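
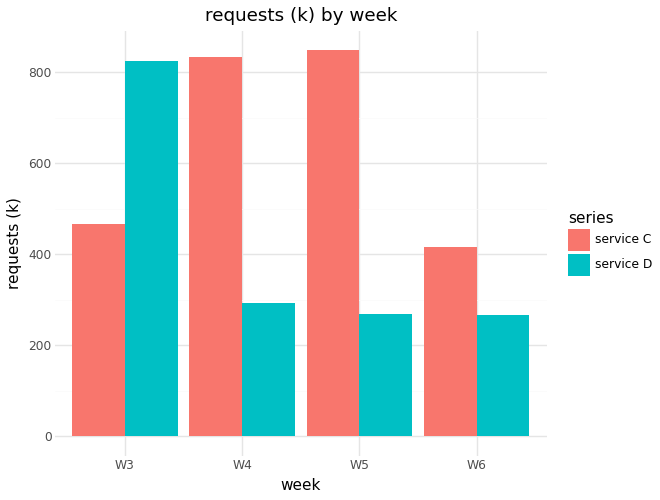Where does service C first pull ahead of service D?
W3: service C ≈ 500 vs service D ≈ 800 (not yet); W4: service C ≈ 800 vs service D ≈ 300 (first crossover).

W4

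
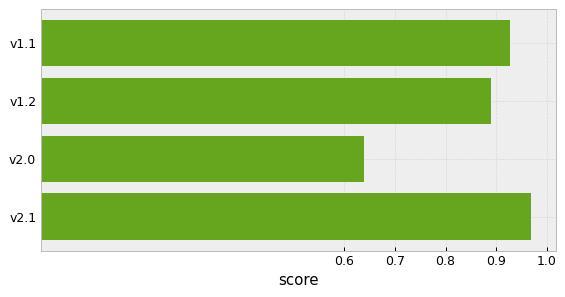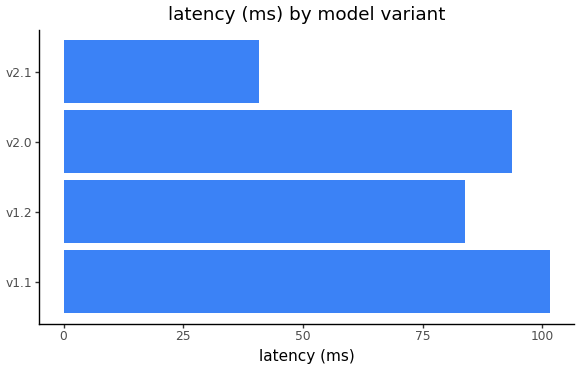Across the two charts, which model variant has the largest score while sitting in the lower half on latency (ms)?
v2.1

Chart 2 median latency (ms) ≈ 90; below-median model variants: v1.2, v2.1. Among those, v2.1 has the highest score (≈ 1).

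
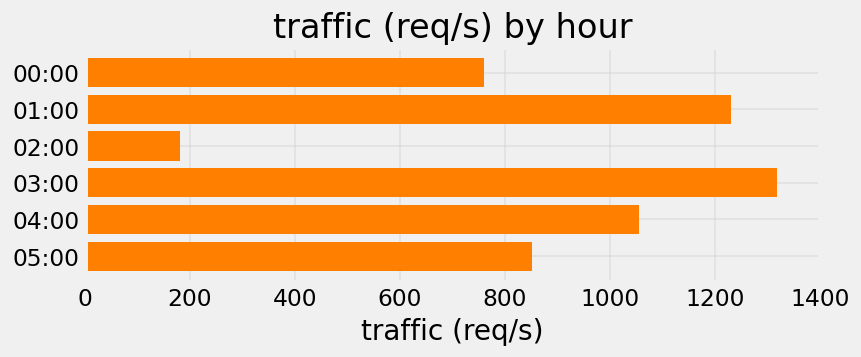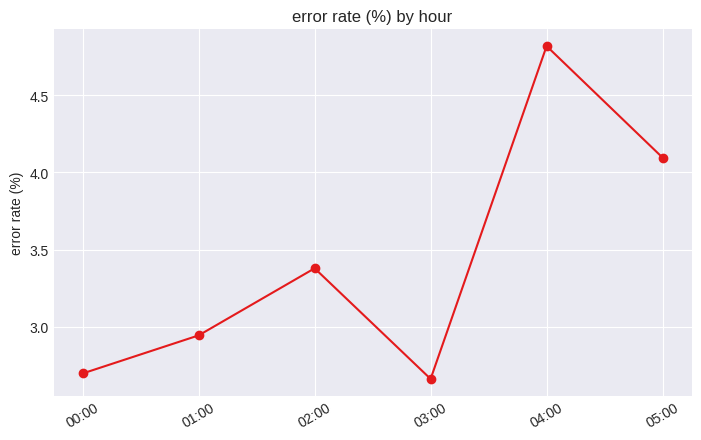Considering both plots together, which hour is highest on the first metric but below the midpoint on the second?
Chart 2 median error rate (%) ≈ 3; below-median hours: 00:00, 01:00, 03:00. Among those, 03:00 has the highest traffic (req/s) (≈ 1400).

03:00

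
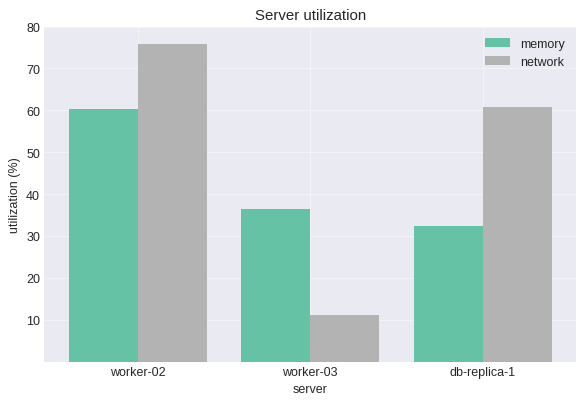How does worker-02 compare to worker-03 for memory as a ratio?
worker-02 ≈ 60, worker-03 ≈ 40; 60/40 ≈ 1.5.

≈ 1.5×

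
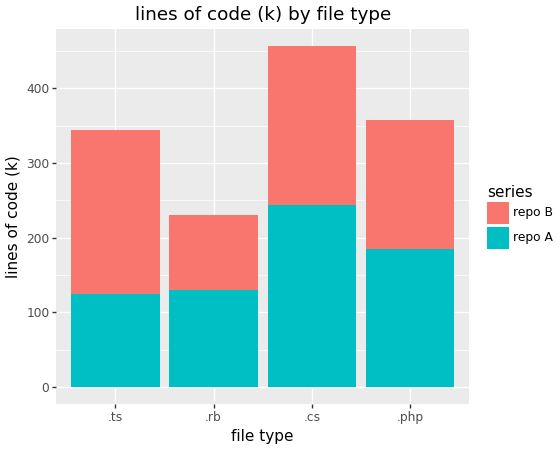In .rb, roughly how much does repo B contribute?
≈ 100

repo B top ≈ 250, bottom ≈ 150; segment ≈ 100.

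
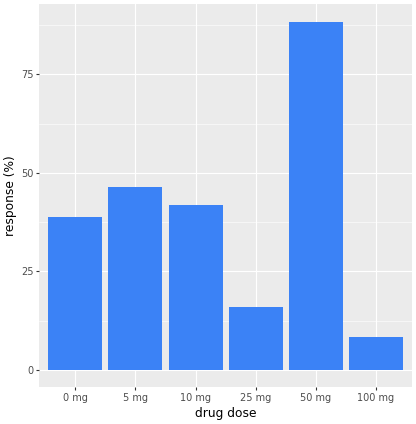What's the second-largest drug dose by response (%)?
5 mg

Top 3: 50 mg ≈ 90, 5 mg ≈ 50, 10 mg ≈ 40.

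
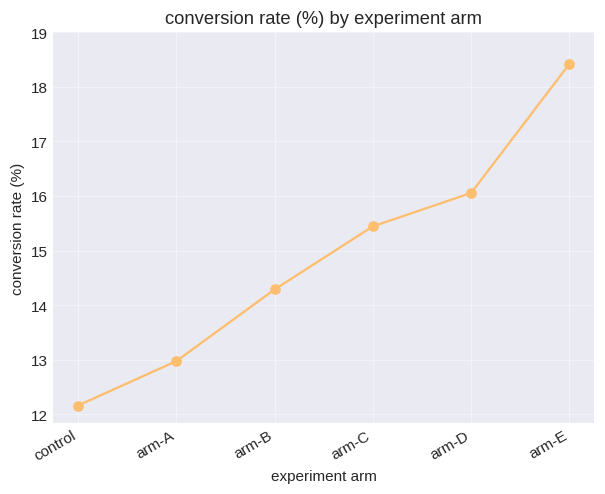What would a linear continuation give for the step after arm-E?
Last three: 15, 16, 18 → slope ≈ 1.5/step → next ≈ 19.5.

≈ 19.5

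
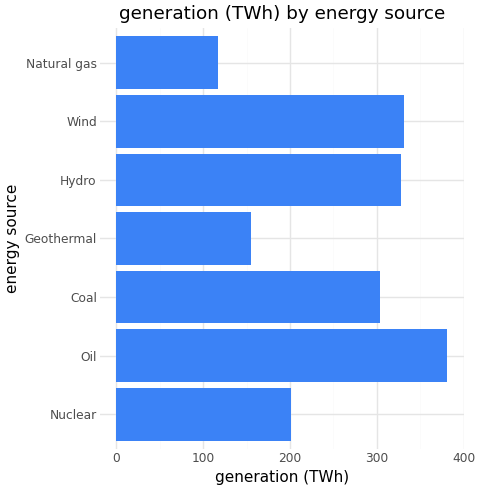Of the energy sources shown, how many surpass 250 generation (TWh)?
Above 250: Oil, Coal, Hydro, Wind.

4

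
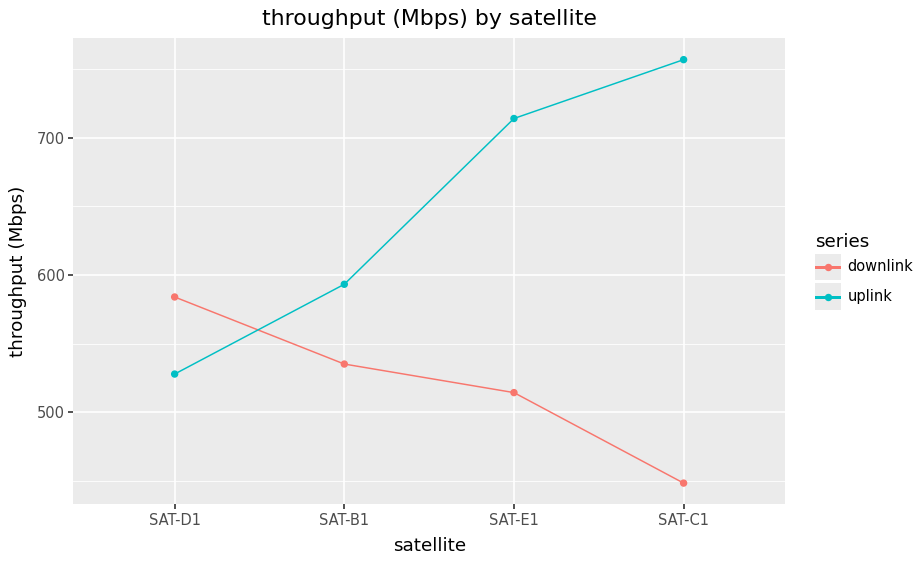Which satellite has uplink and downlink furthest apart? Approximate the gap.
SAT-C1, ≈ 300 Mbps

SAT-C1: uplink ≈ 750, downlink ≈ 450 → gap ≈ 300. Next-largest (SAT-E1) is only ≈ 200.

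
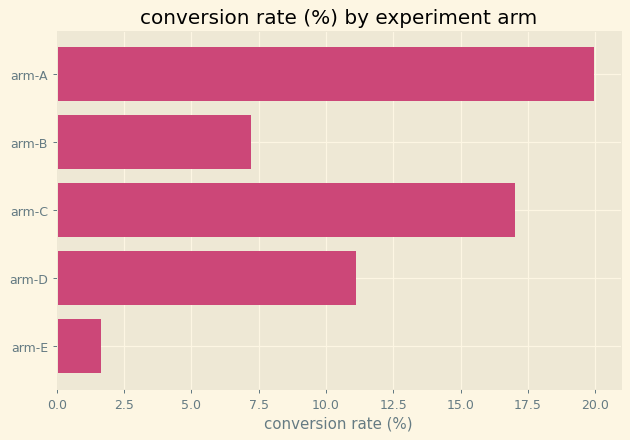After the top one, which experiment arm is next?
arm-C

Top 3: arm-A ≈ 20, arm-C ≈ 18, arm-D ≈ 12.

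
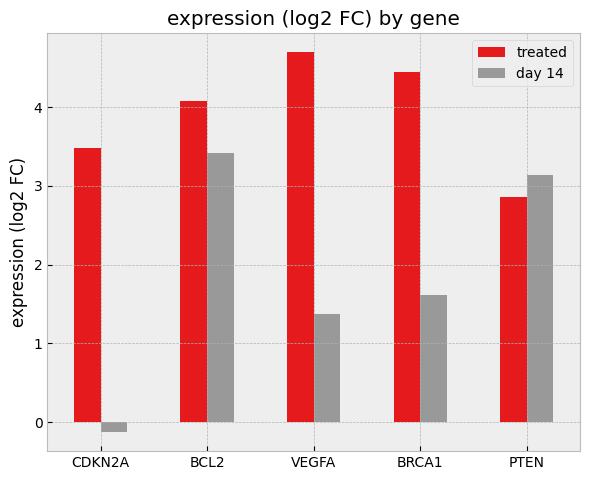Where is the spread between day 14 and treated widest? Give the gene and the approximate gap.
CDKN2A: day 14 ≈ 0.0, treated ≈ 3.5 → gap ≈ 3.5. Next-largest (VEGFA) is only ≈ 3.0.

CDKN2A, ≈ 3.5 log2 FC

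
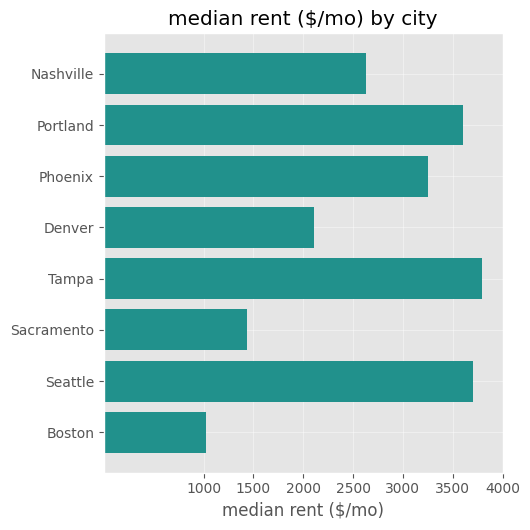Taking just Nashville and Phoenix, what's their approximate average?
≈ 3000

(2500 + 3500) / 2 ≈ 3000.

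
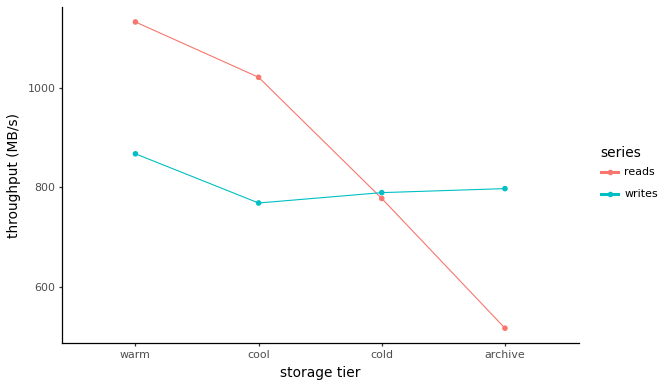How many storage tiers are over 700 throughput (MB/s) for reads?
3

Above 700: warm, cool, cold.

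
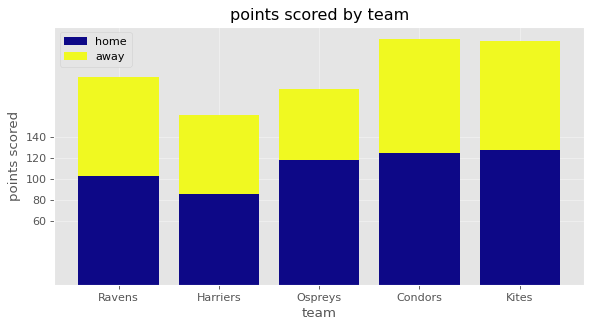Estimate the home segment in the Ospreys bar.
≈ 120

home top ≈ 120, bottom ≈ 0; segment ≈ 120.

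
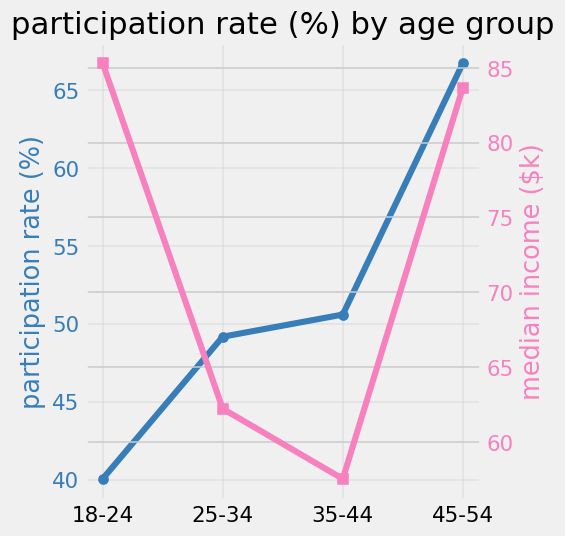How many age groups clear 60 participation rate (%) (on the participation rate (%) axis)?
1

Above 60: 45-54.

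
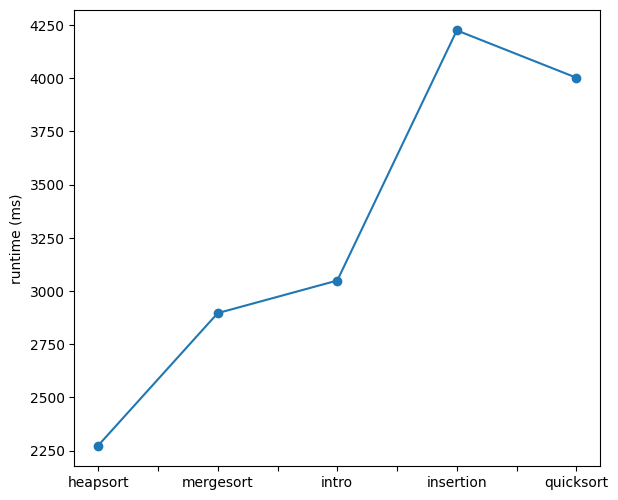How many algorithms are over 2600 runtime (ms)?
4

Above 2600: mergesort, intro, insertion, quicksort.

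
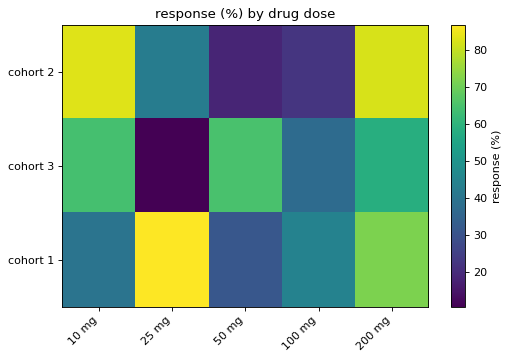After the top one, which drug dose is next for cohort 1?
Top 3 for cohort 1: 25 mg ≈ 90, 200 mg ≈ 70, 100 mg ≈ 40.

200 mg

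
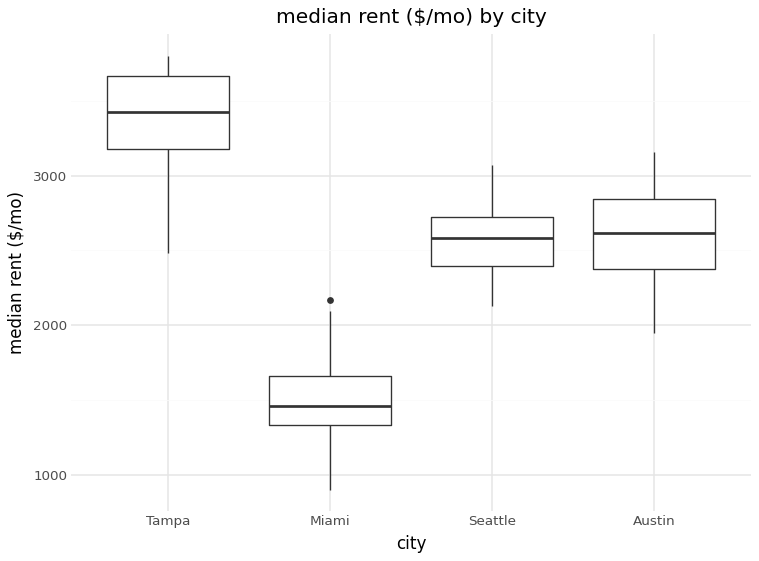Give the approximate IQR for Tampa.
Q3 ≈ 3600, Q1 ≈ 3200; IQR ≈ 400.

≈ 400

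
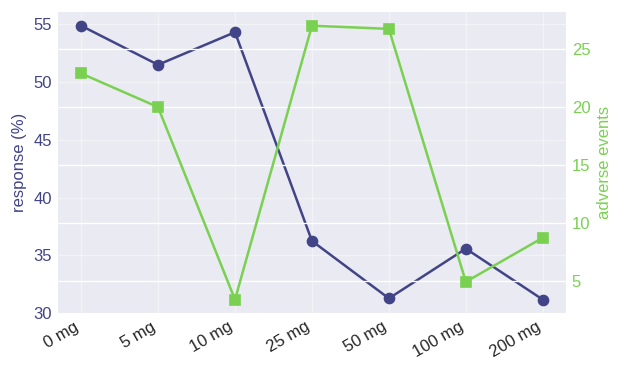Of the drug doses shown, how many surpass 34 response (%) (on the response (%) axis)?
5

Above 34: 0 mg, 5 mg, 10 mg, 25 mg, 100 mg.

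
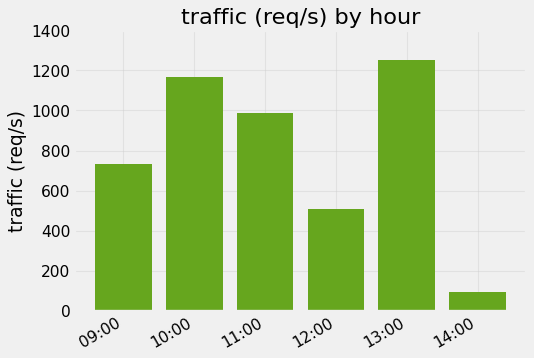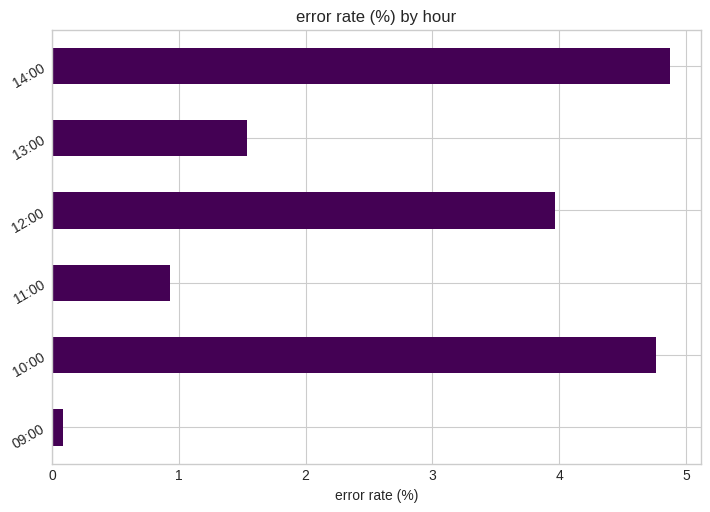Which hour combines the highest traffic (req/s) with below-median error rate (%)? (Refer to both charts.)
13:00

Chart 2 median error rate (%) ≈ 3; below-median hours: 09:00, 11:00, 13:00. Among those, 13:00 has the highest traffic (req/s) (≈ 1200).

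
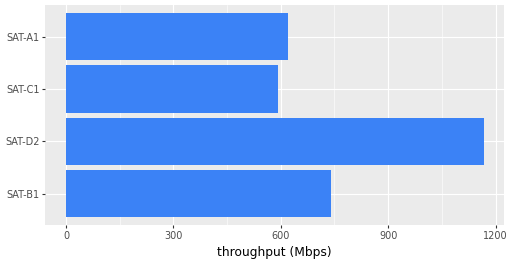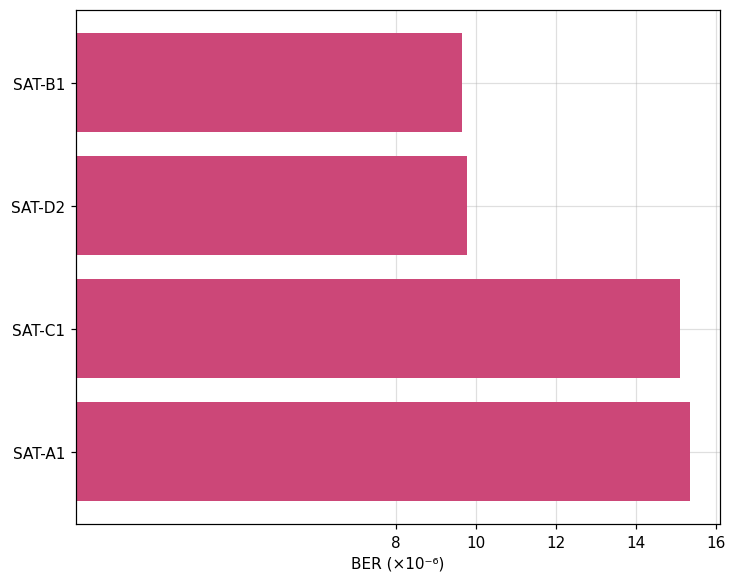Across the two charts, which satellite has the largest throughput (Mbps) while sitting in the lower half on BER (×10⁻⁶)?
Chart 2 median BER (×10⁻⁶) ≈ 12; below-median satellites: SAT-B1, SAT-D2. Among those, SAT-D2 has the highest throughput (Mbps) (≈ 1200).

SAT-D2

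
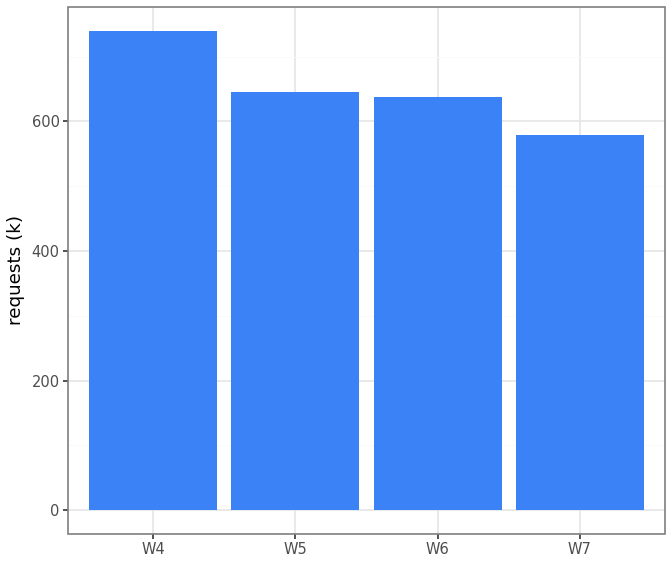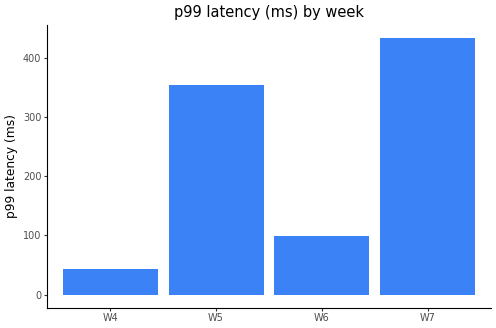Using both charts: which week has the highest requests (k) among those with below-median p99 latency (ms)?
W4

Chart 2 median p99 latency (ms) ≈ 250; below-median weeks: W4, W6. Among those, W4 has the highest requests (k) (≈ 700).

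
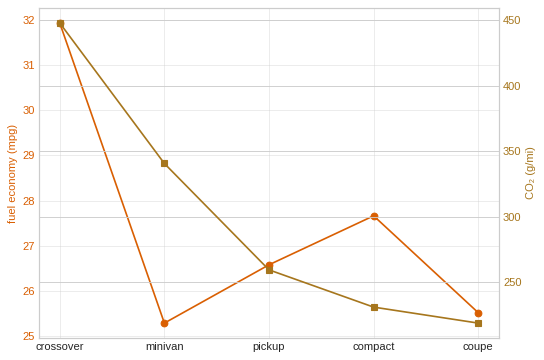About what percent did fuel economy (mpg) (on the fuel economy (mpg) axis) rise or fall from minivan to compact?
minivan ≈ 25, compact ≈ 28; (28 − 25) / 25 ≈ +12%.

≈ +12%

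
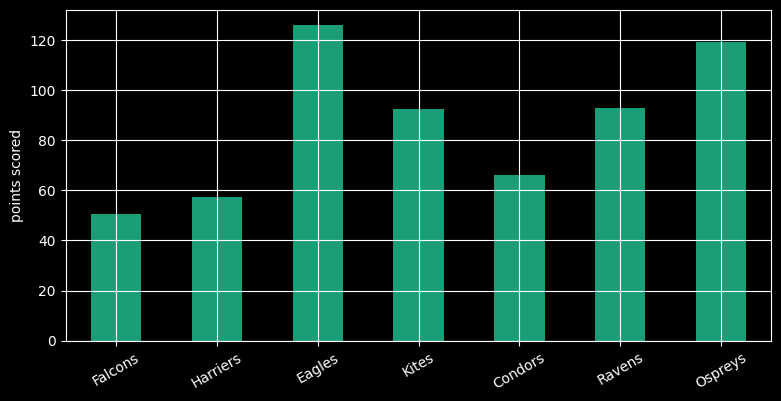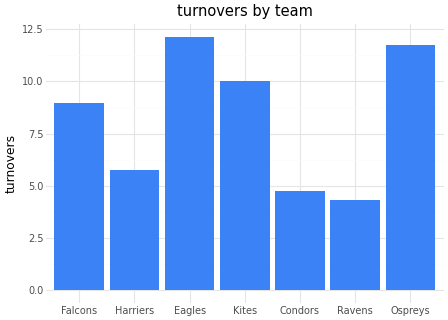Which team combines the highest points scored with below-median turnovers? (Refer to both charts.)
Chart 2 median turnovers ≈ 8; below-median teams: Harriers, Condors, Ravens. Among those, Ravens has the highest points scored (≈ 100).

Ravens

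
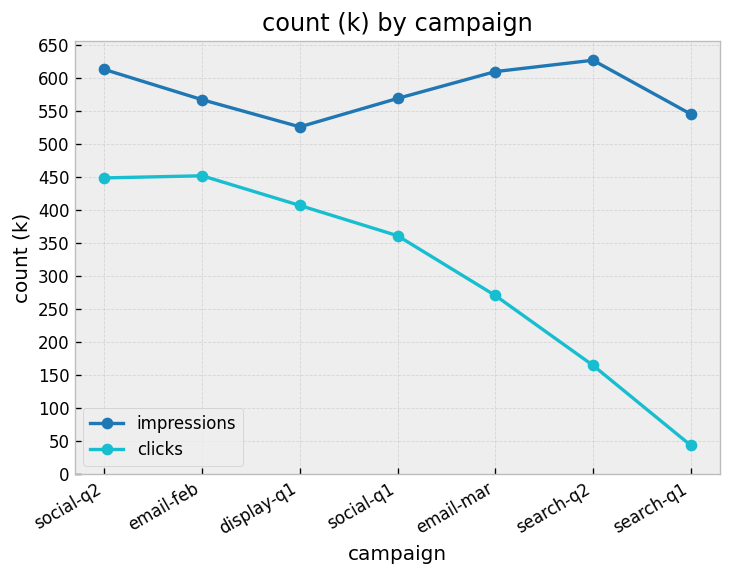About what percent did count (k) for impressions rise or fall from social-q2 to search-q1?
social-q2 ≈ 600, search-q1 ≈ 550; (550 − 600) / 600 ≈ -8.3%.

≈ -8.3%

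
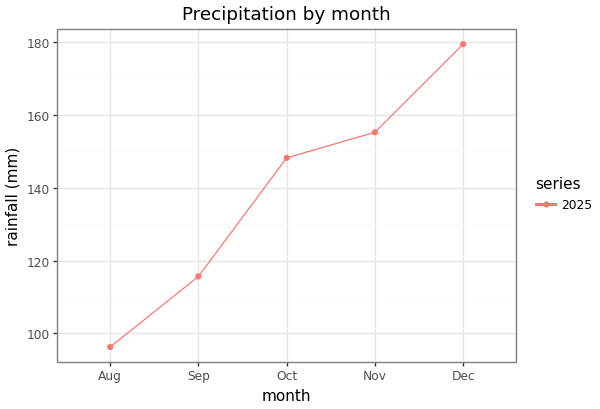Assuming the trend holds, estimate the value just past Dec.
Last three: 150, 160, 180 → slope ≈ 15/step → next ≈ 195.

≈ 195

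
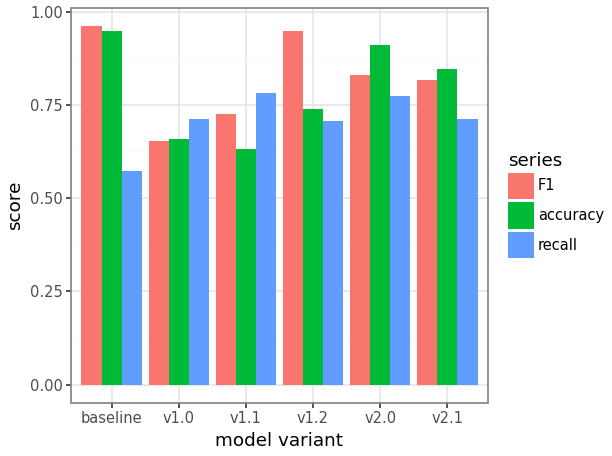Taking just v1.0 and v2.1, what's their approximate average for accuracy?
≈ 0.75

(0.7 + 0.8) / 2 ≈ 0.75.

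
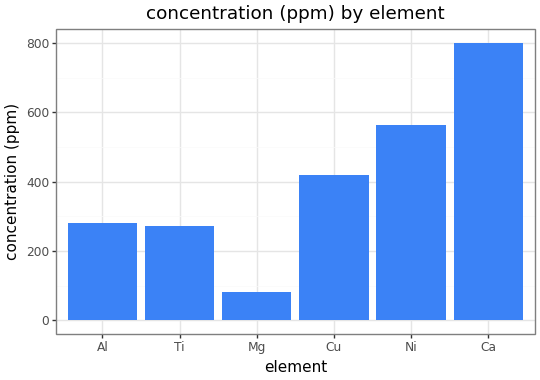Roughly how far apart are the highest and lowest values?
Max Ca ≈ 800, min Mg ≈ 100; range ≈ 700.

≈ 700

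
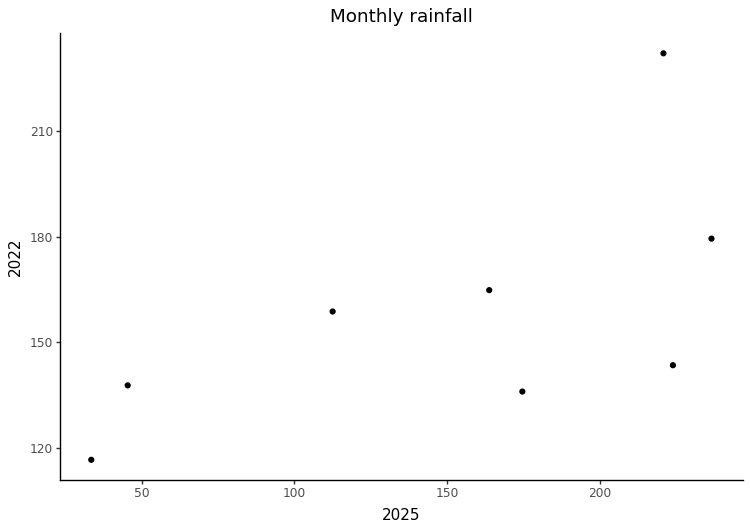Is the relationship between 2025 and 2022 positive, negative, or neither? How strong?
positive, moderate

Points are positively correlated; moderate (|r| ≈ 0.6).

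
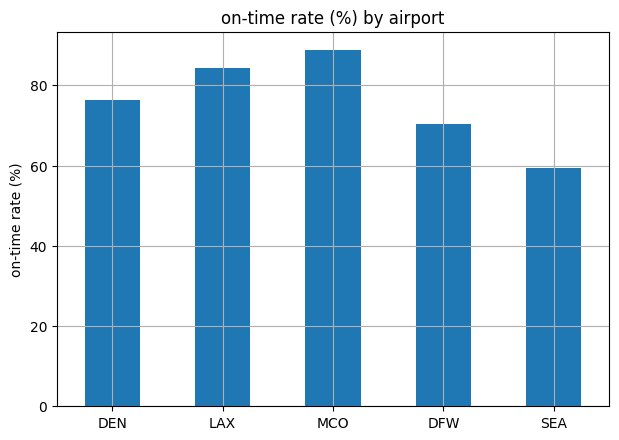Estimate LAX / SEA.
LAX ≈ 80, SEA ≈ 60; 80/60 ≈ 1.33.

≈ 1.33×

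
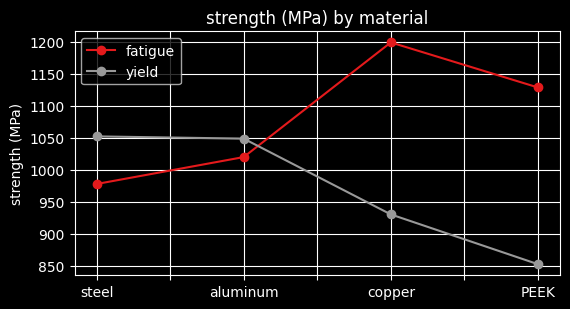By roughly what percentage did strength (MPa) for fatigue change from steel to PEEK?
≈ +15%

steel ≈ 1000, PEEK ≈ 1150; (1150 − 1000) / 1000 ≈ +15%.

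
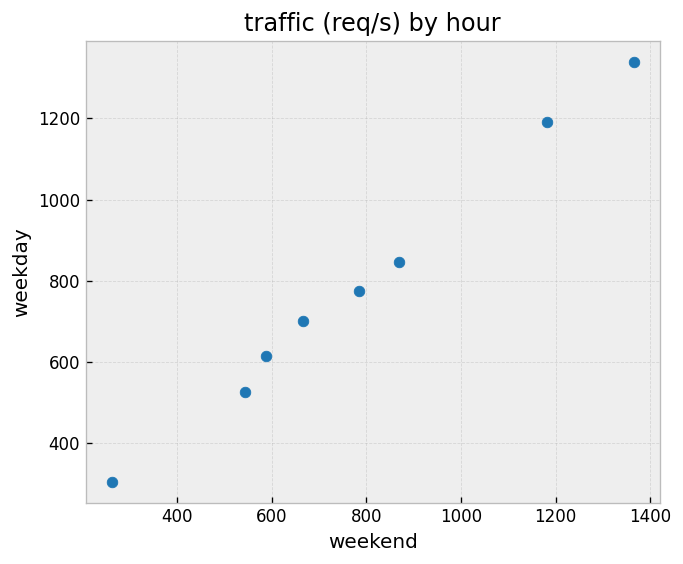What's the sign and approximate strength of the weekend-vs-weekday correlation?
positive, strong

Points are positively correlated; strong (|r| ≈ 1.0).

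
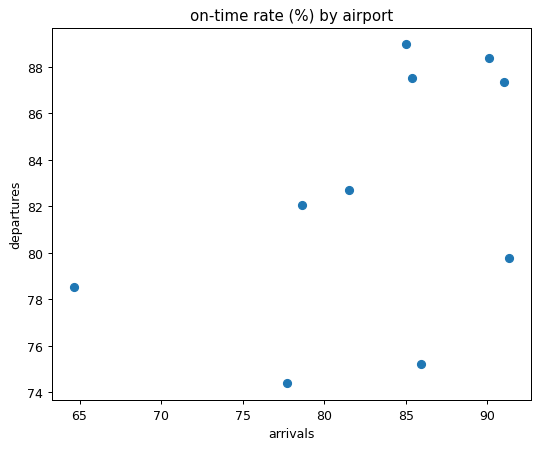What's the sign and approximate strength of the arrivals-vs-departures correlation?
positive, moderate

Points are positively correlated; moderate (|r| ≈ 0.5).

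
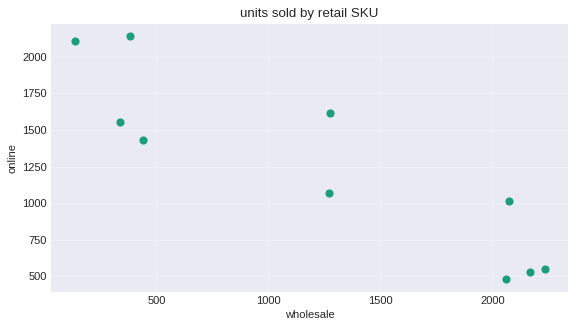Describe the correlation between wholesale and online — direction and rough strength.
Points are negatively correlated; strong (|r| ≈ 0.9).

negative, strong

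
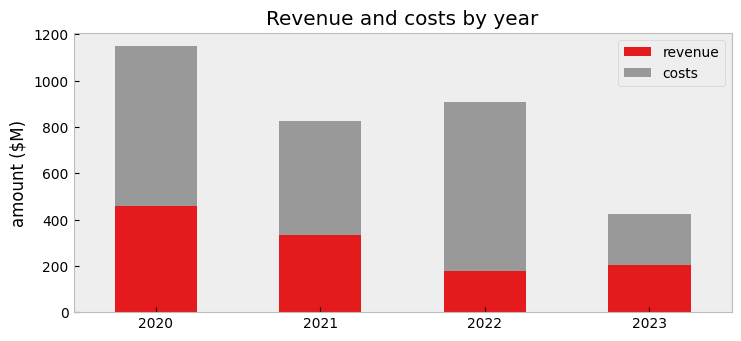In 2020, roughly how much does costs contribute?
≈ 600

costs top ≈ 1100, bottom ≈ 500; segment ≈ 600.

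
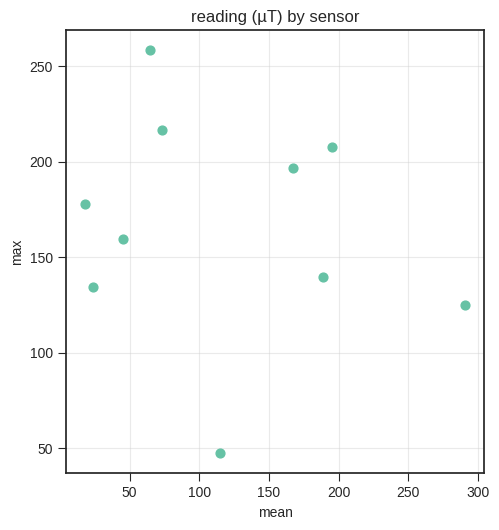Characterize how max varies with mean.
no clear correlation

Points are roughly uncorrelated; weak (|r| ≈ 0.2).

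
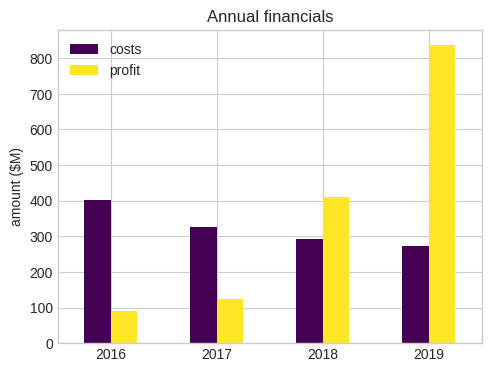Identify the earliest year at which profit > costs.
2018

2017: profit ≈ 100 vs costs ≈ 300 (not yet); 2018: profit ≈ 400 vs costs ≈ 300 (first crossover).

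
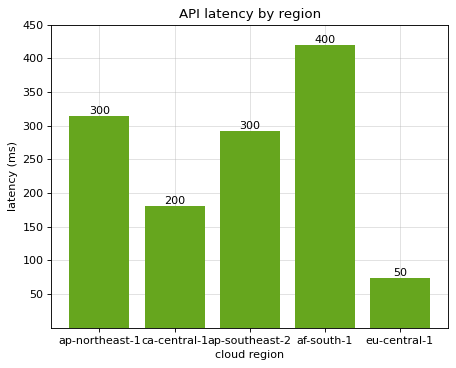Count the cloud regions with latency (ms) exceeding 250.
Above 250: ap-northeast-1, ap-southeast-2, af-south-1.

3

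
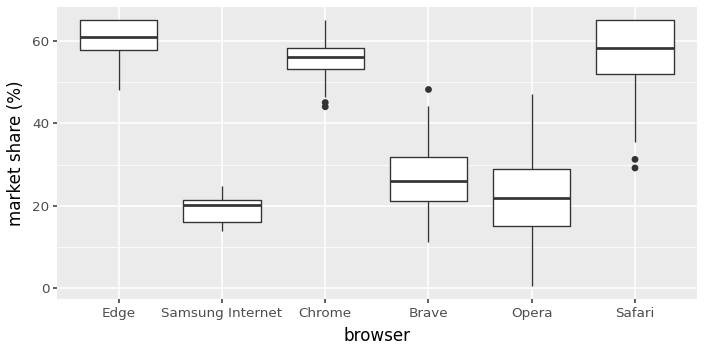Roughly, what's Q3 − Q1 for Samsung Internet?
≈ 5

Q3 ≈ 20, Q1 ≈ 15; IQR ≈ 5.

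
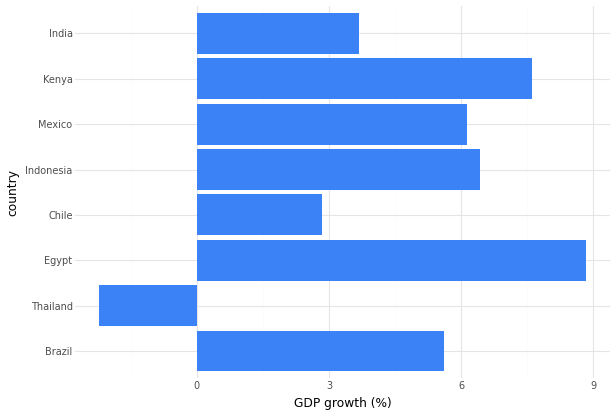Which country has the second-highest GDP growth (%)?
Kenya

Top 3: Egypt ≈ 9, Kenya ≈ 8, Indonesia ≈ 6.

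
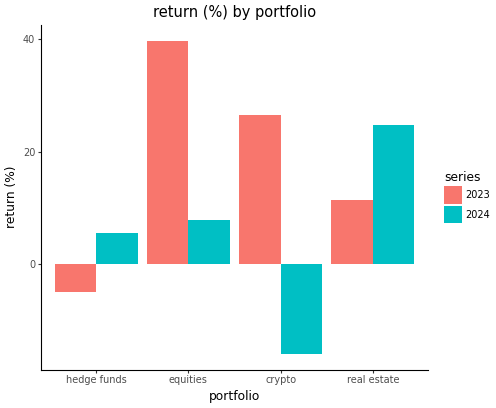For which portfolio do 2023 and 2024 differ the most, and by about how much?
crypto: 2023 ≈ 25, 2024 ≈ -15 → gap ≈ 40. Next-largest (equities) is only ≈ 30.

crypto, ≈ 40 %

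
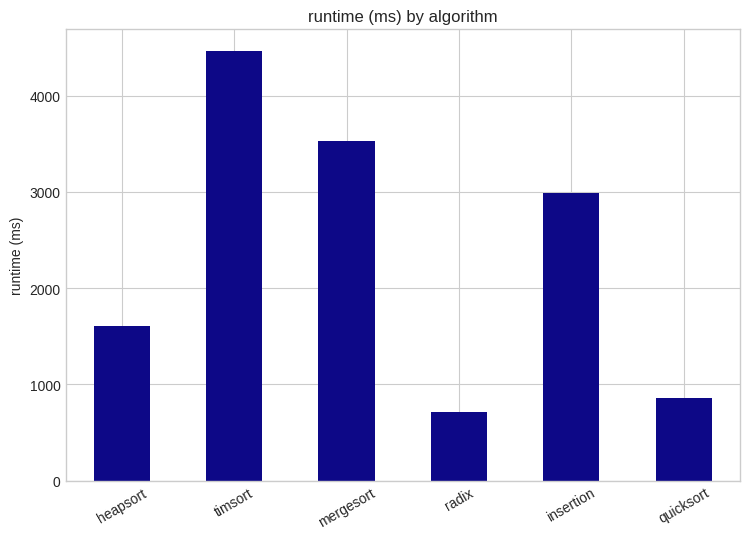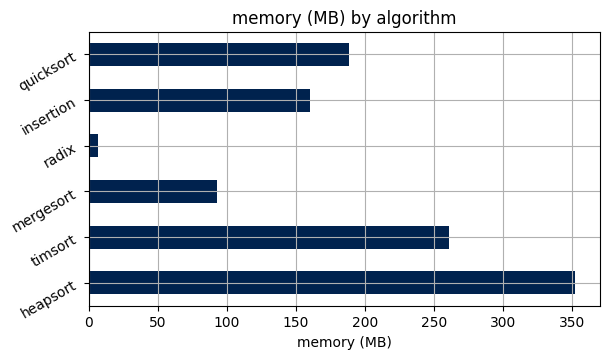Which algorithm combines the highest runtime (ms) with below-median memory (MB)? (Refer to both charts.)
mergesort

Chart 2 median memory (MB) ≈ 150; below-median algorithms: mergesort, radix, insertion. Among those, mergesort has the highest runtime (ms) (≈ 3500).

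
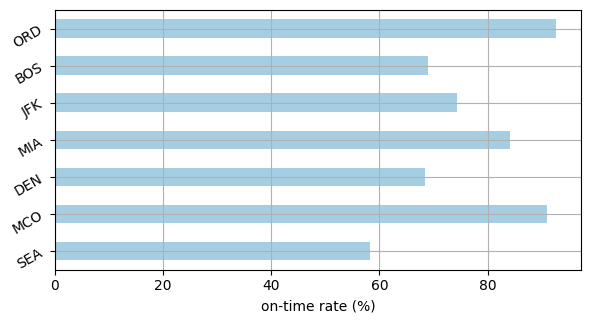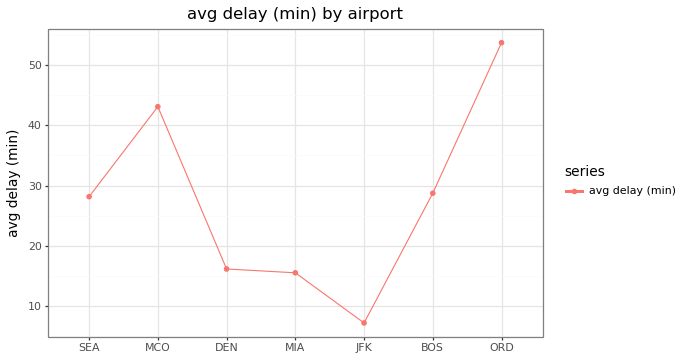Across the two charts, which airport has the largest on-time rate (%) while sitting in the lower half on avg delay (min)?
Chart 2 median avg delay (min) ≈ 30; below-median airports: DEN, MIA, JFK. Among those, MIA has the highest on-time rate (%) (≈ 80).

MIA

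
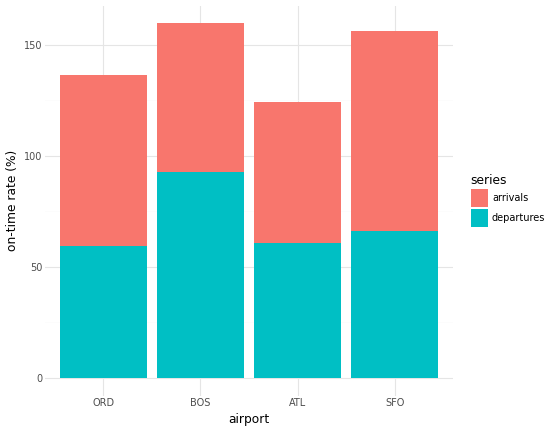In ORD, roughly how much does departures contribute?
departures top ≈ 60, bottom ≈ 0; segment ≈ 60.

≈ 60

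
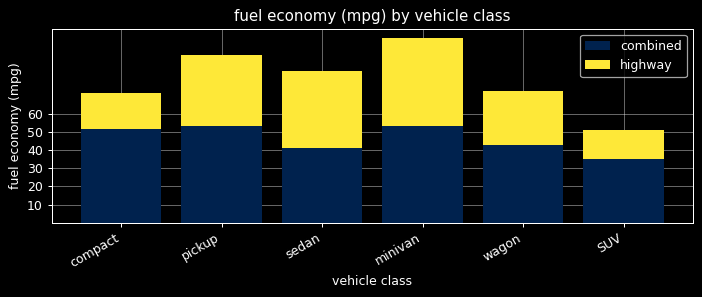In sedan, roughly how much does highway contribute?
≈ 40

highway top ≈ 80, bottom ≈ 40; segment ≈ 40.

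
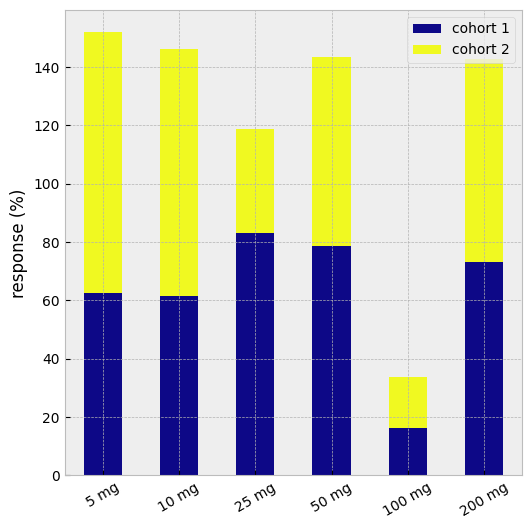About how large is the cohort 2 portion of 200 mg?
≈ 60

cohort 2 top ≈ 140, bottom ≈ 80; segment ≈ 60.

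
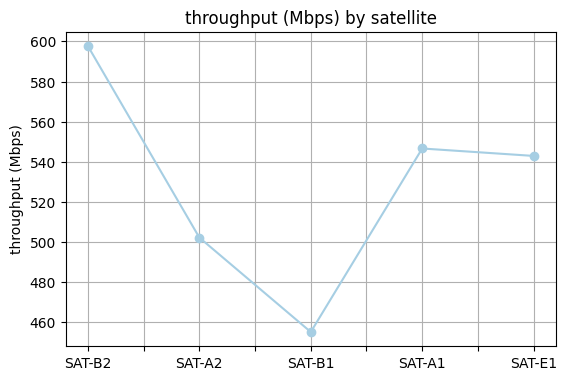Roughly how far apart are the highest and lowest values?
≈ 140

Max SAT-B2 ≈ 600, min SAT-B1 ≈ 460; range ≈ 140.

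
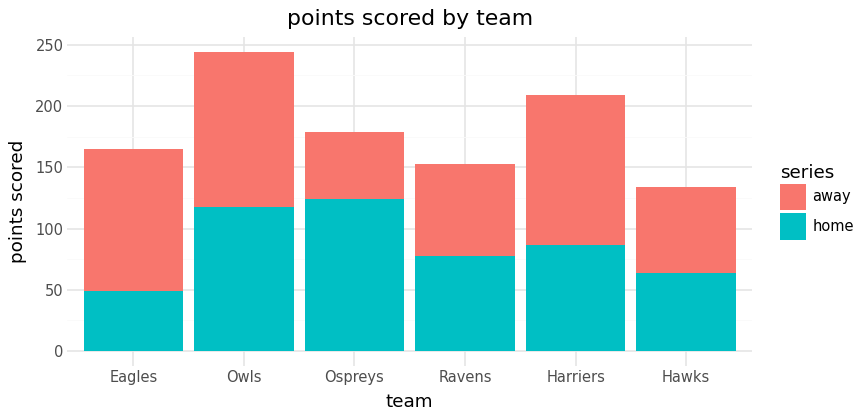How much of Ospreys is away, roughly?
≈ 50

away top ≈ 175, bottom ≈ 125; segment ≈ 50.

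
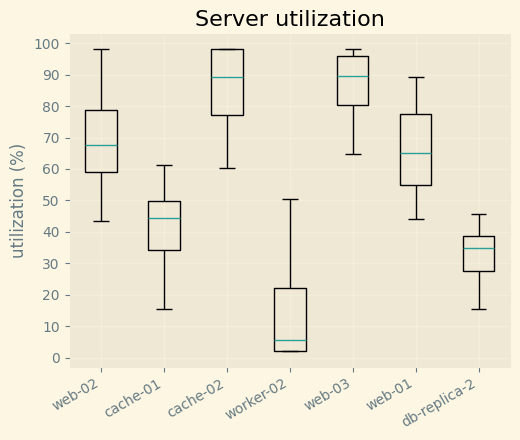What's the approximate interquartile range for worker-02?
Q3 ≈ 20, Q1 ≈ 0; IQR ≈ 20.

≈ 20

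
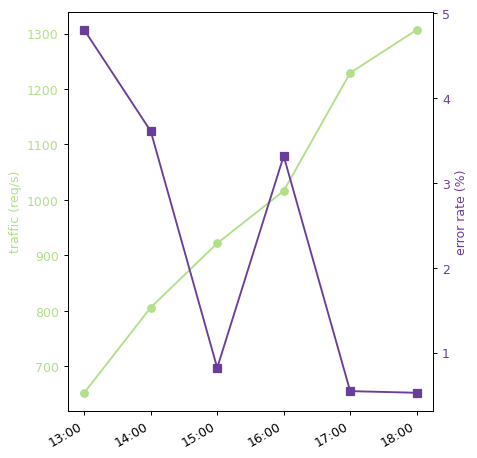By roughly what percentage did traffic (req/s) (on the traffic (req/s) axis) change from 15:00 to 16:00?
≈ +11.1%

15:00 ≈ 900, 16:00 ≈ 1000; (1000 − 900) / 900 ≈ +11.1%.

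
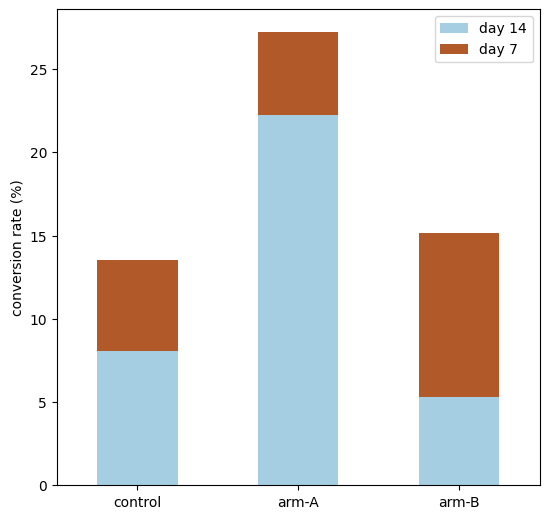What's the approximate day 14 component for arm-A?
day 14 top ≈ 20, bottom ≈ 0; segment ≈ 20.

≈ 20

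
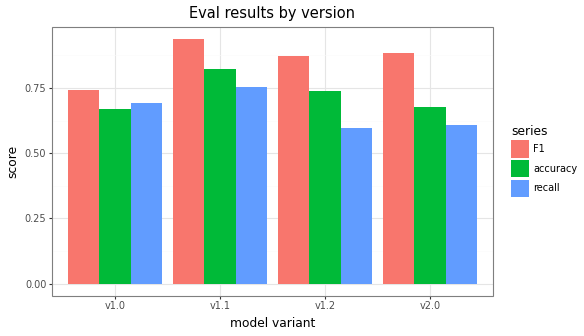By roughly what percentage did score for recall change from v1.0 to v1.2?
v1.0 ≈ 0.7, v1.2 ≈ 0.6; (0.6 − 0.7) / 0.7 ≈ -14.3%.

≈ -14.3%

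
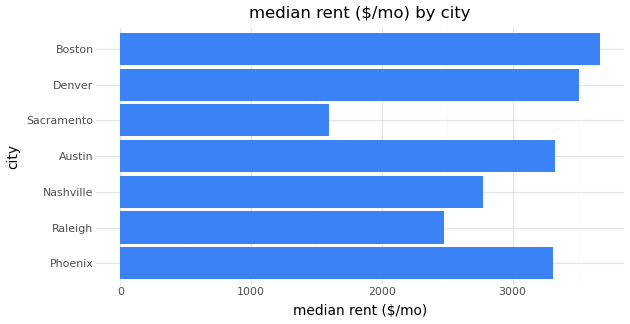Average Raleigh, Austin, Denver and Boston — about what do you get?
≈ 3250

(2500 + 3500 + 3500 + 3500) / 4 ≈ 3250.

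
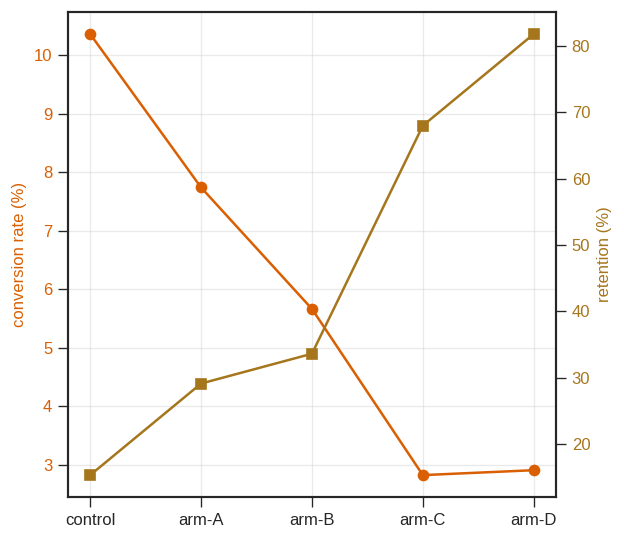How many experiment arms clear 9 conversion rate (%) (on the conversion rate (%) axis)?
Above 9: control.

1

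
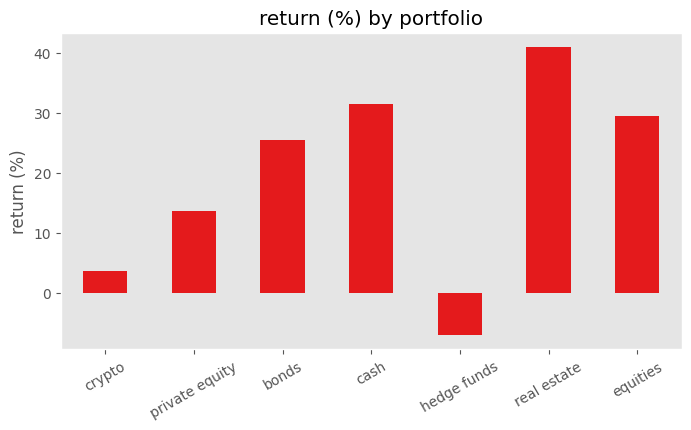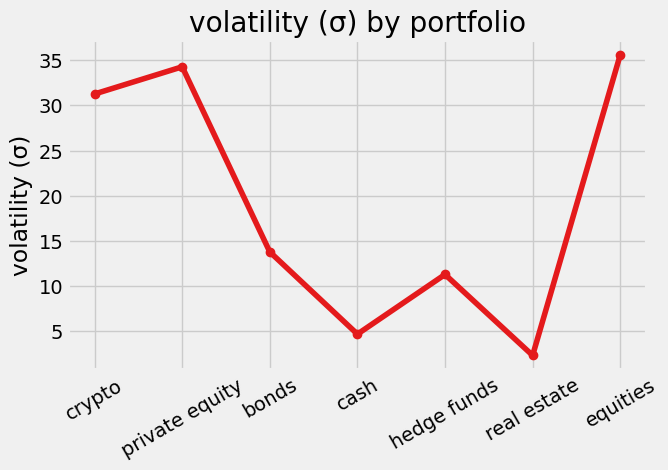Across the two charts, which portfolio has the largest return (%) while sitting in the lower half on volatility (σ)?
Chart 2 median volatility (σ) ≈ 15; below-median portfolios: cash, hedge funds, real estate. Among those, real estate has the highest return (%) (≈ 40).

real estate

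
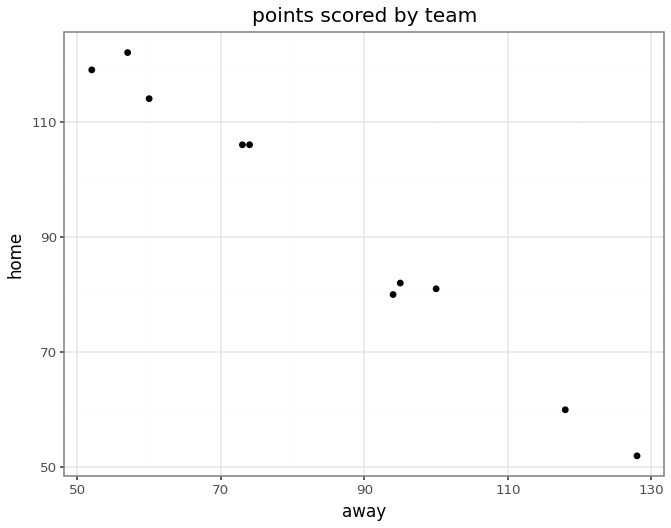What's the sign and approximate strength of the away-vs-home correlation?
negative, strong

Points are negatively correlated; strong (|r| ≈ 1.0).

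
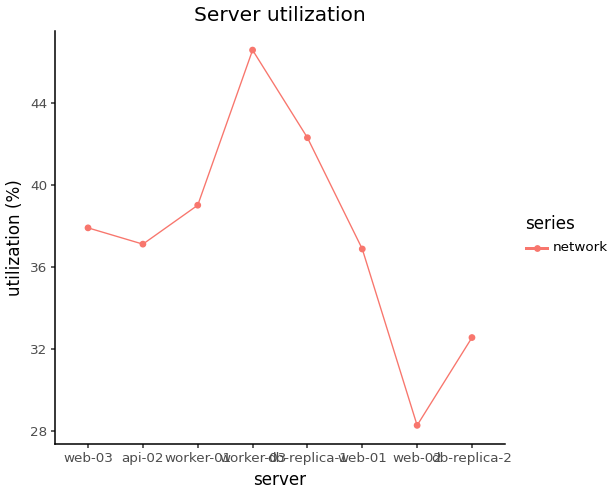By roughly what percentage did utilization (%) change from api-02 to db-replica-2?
≈ -15.8%

api-02 ≈ 38, db-replica-2 ≈ 32; (32 − 38) / 38 ≈ -15.8%.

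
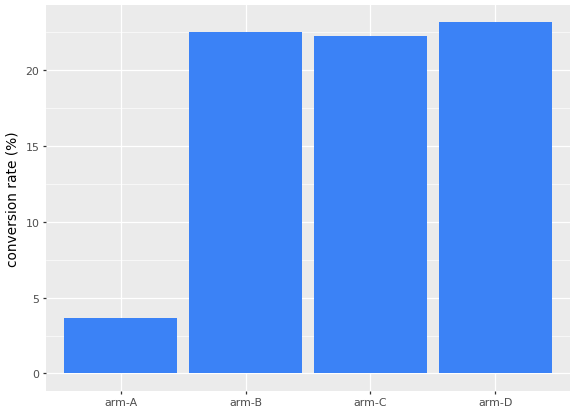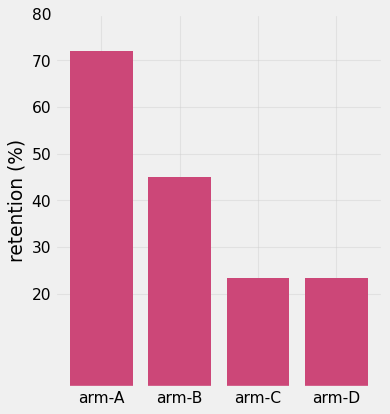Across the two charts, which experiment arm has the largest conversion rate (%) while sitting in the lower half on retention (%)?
arm-D

Chart 2 median retention (%) ≈ 30; below-median experiment arms: arm-C, arm-D. Among those, arm-D has the highest conversion rate (%) (≈ 25).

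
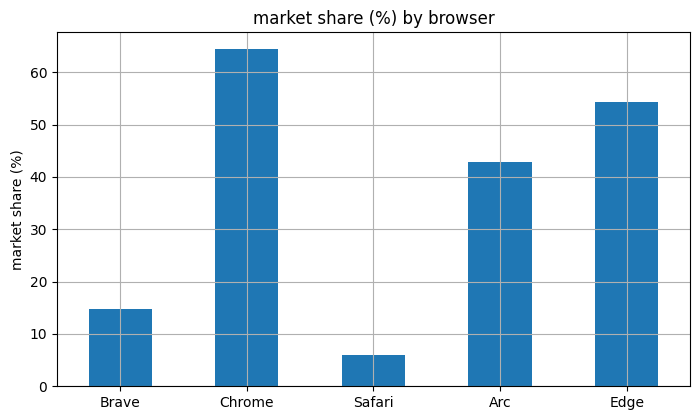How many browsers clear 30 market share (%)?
Above 30: Chrome, Arc, Edge.

3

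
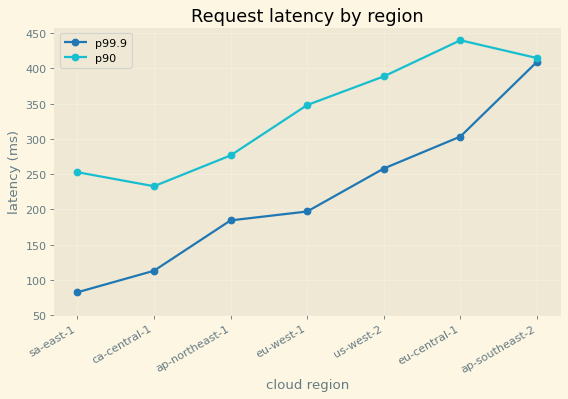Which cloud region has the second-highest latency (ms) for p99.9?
eu-central-1

Top 3 for p99.9: ap-southeast-2 ≈ 400, eu-central-1 ≈ 300, us-west-2 ≈ 250.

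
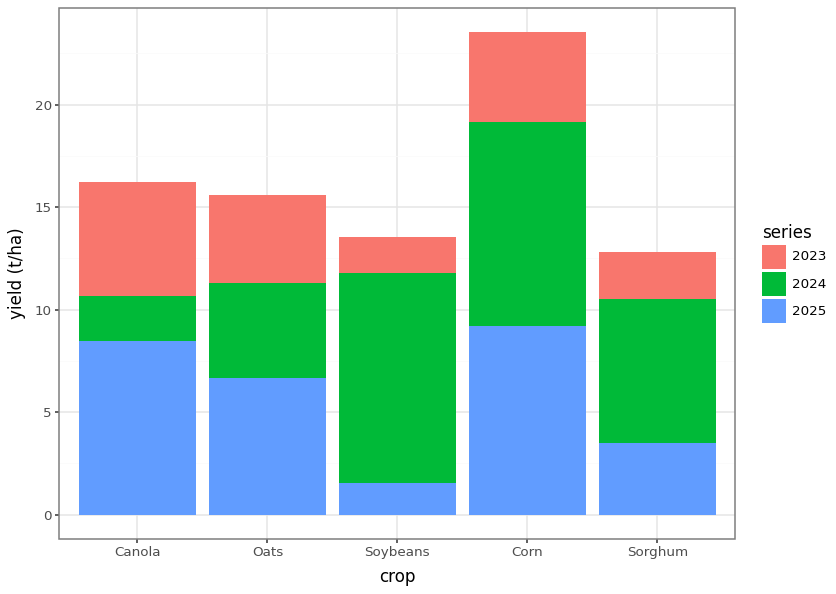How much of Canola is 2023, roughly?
≈ 6

2023 top ≈ 16, bottom ≈ 10; segment ≈ 6.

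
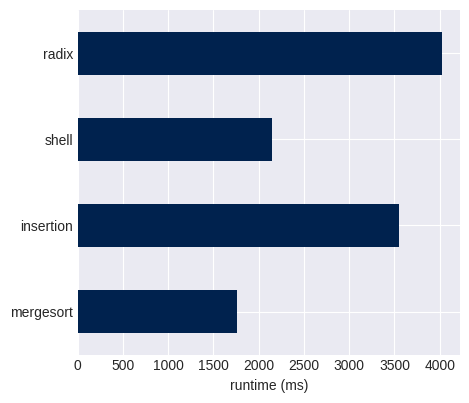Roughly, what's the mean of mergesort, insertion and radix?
(2000 + 3500 + 4000) / 3 ≈ 3167.

≈ 3167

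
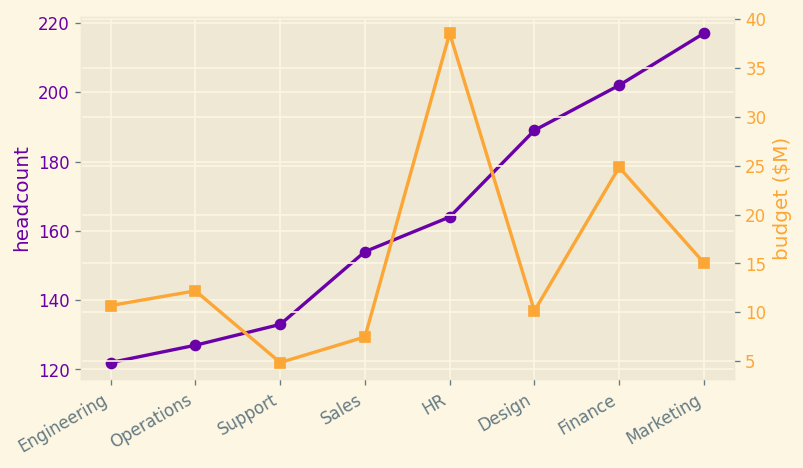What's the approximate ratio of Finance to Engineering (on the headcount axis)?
≈ 1.67×

Finance ≈ 200, Engineering ≈ 120; 200/120 ≈ 1.67.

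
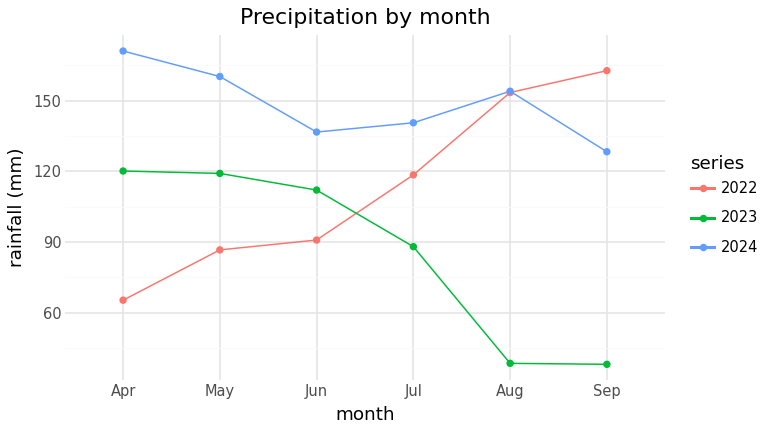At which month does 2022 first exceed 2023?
Jun: 2022 ≈ 100 vs 2023 ≈ 120 (not yet); Jul: 2022 ≈ 120 vs 2023 ≈ 80 (first crossover).

Jul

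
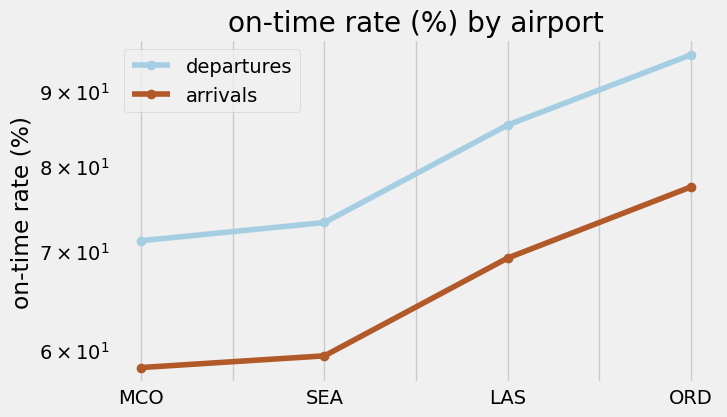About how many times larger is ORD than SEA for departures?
ORD ≈ 95, SEA ≈ 75; 95/75 ≈ 1.27.

≈ 1.27×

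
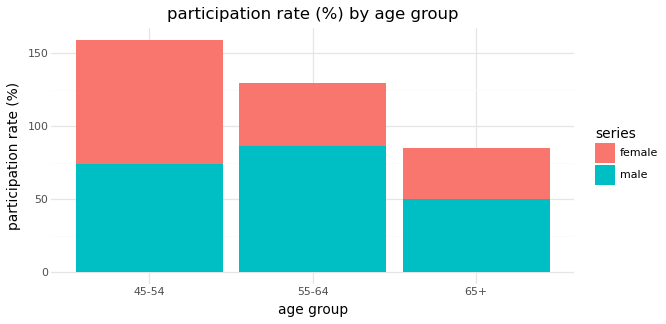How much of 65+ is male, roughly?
male top ≈ 60, bottom ≈ 0; segment ≈ 60.

≈ 60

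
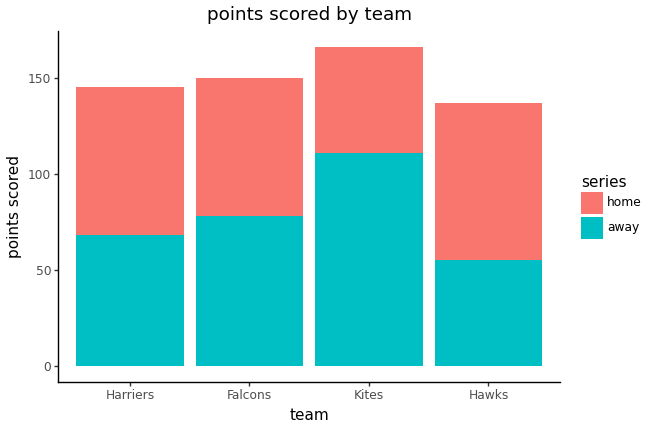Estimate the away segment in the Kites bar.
away top ≈ 120, bottom ≈ 0; segment ≈ 120.

≈ 120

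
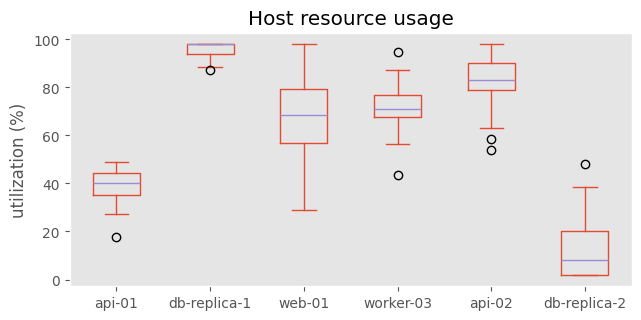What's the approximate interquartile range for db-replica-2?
Q3 ≈ 20, Q1 ≈ 0; IQR ≈ 20.

≈ 20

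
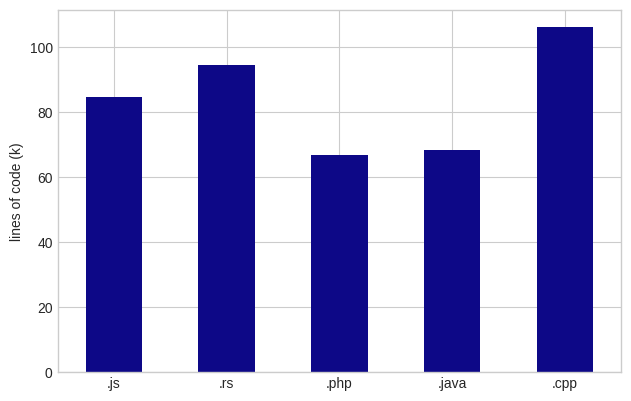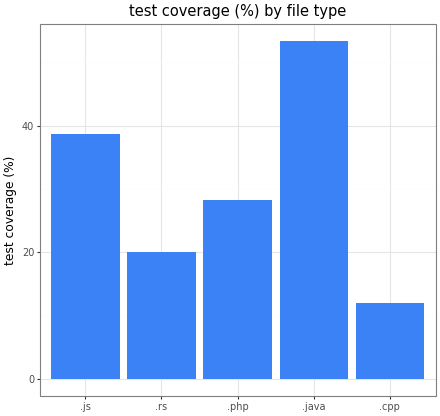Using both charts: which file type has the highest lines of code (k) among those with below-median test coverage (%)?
Chart 2 median test coverage (%) ≈ 30; below-median file types: .rs, .cpp. Among those, .cpp has the highest lines of code (k) (≈ 110).

.cpp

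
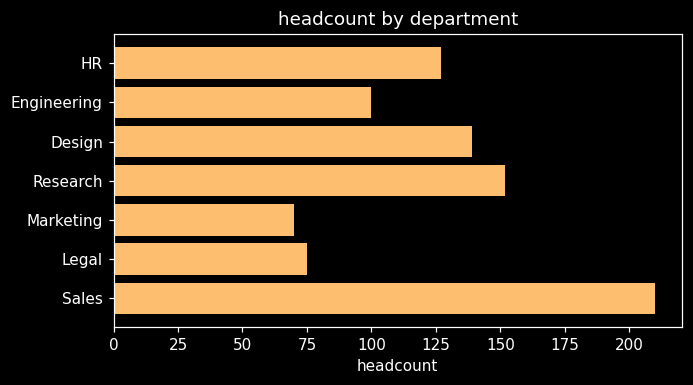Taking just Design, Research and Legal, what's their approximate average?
≈ 127

(140 + 160 + 80) / 3 ≈ 127.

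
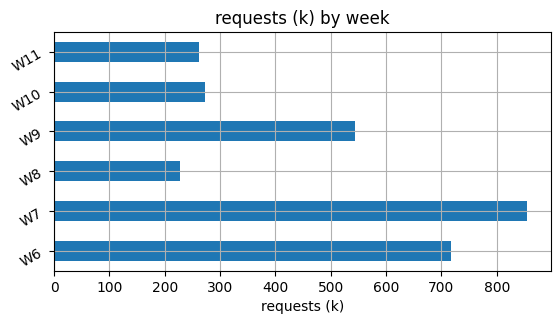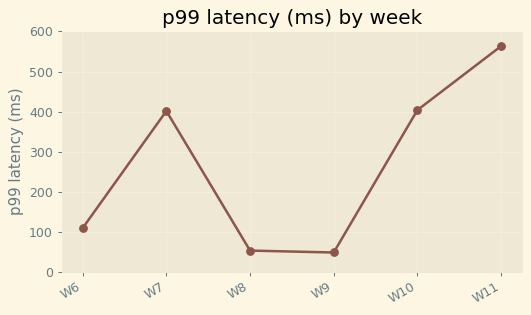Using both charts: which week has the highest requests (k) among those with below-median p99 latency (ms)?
Chart 2 median p99 latency (ms) ≈ 300; below-median weeks: W6, W8, W9. Among those, W6 has the highest requests (k) (≈ 700).

W6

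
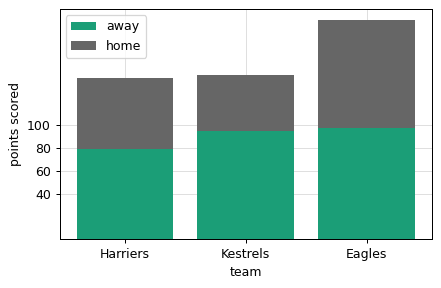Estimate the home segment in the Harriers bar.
home top ≈ 140, bottom ≈ 80; segment ≈ 60.

≈ 60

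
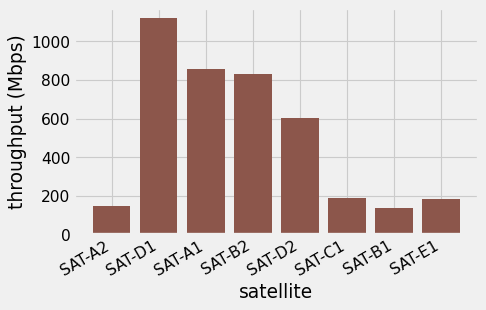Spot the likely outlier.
SAT-D1

SAT-D1 ≈ 1100; the rest sit between ≈ 100 and ≈ 900.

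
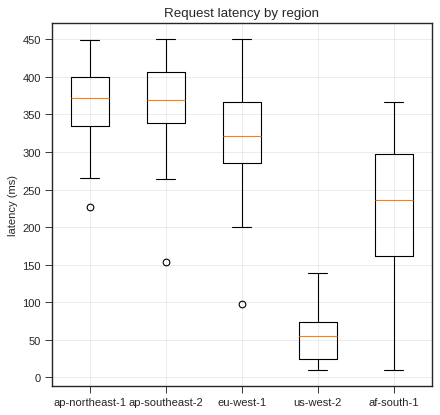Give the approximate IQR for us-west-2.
≈ 50

Q3 ≈ 50, Q1 ≈ 0; IQR ≈ 50.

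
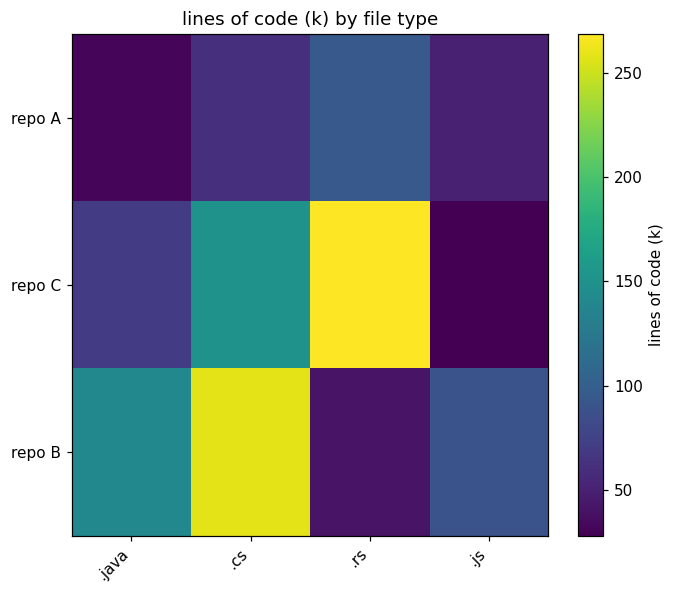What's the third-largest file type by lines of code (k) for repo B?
Top 4 for repo B: .cs ≈ 250, .java ≈ 150, .js ≈ 100, .rs ≈ 50.

.js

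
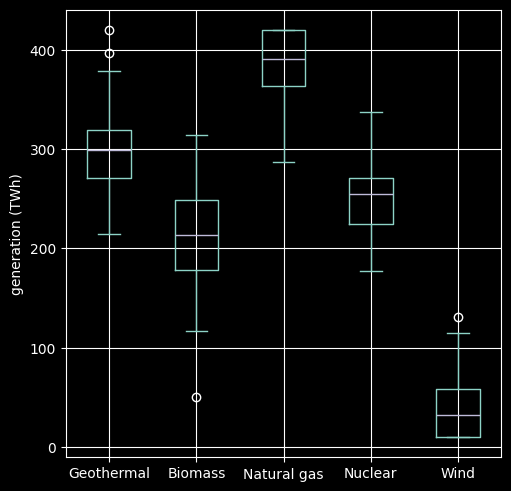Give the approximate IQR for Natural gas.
≈ 50

Q3 ≈ 400, Q1 ≈ 350; IQR ≈ 50.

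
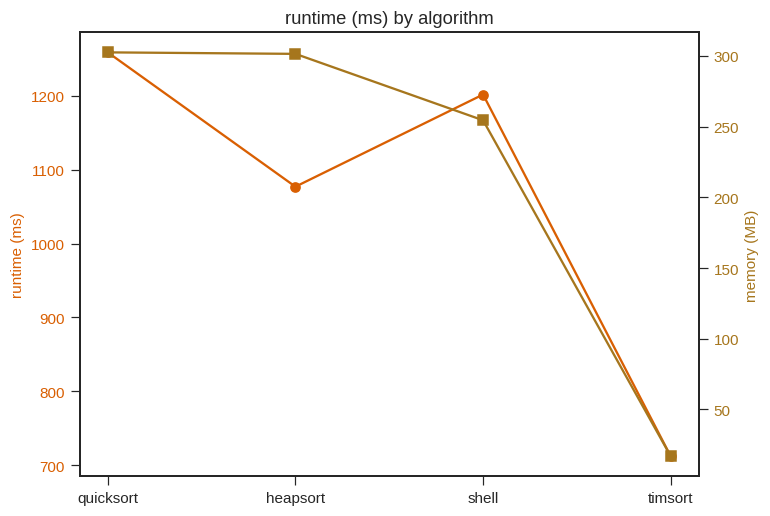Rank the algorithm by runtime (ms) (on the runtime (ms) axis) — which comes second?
shell

Top 3 (on the runtime (ms) axis): quicksort ≈ 1250, shell ≈ 1200, heapsort ≈ 1100.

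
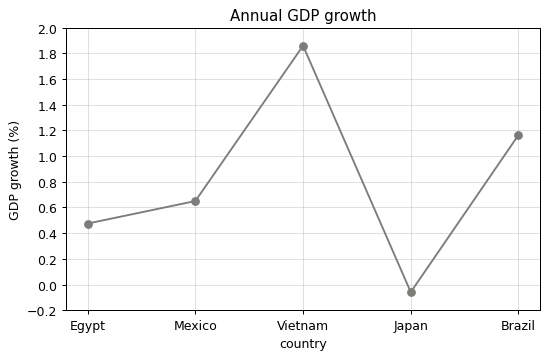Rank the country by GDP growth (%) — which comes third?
Mexico

Top 4: Vietnam ≈ 1.8, Brazil ≈ 1.2, Mexico ≈ 0.6, Egypt ≈ 0.4.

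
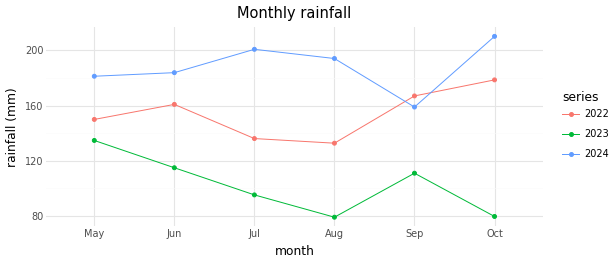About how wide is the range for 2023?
≈ 60

Max May ≈ 140, min Aug ≈ 80; range ≈ 60.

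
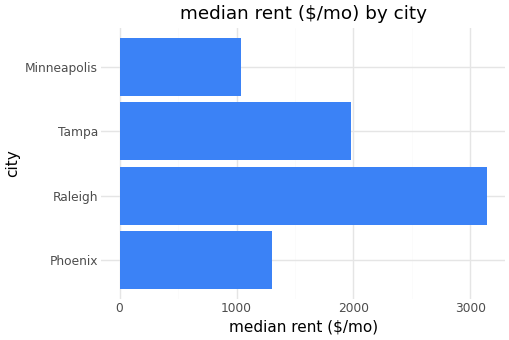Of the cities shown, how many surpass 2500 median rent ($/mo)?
Above 2500: Raleigh.

1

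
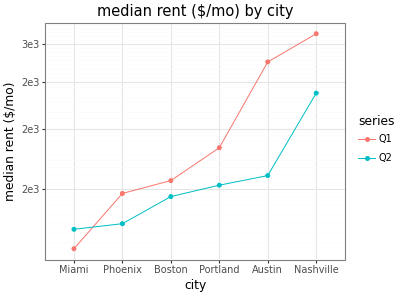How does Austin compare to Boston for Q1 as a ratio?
Austin ≈ 2800, Boston ≈ 1600; 2800/1600 ≈ 1.75.

≈ 1.75×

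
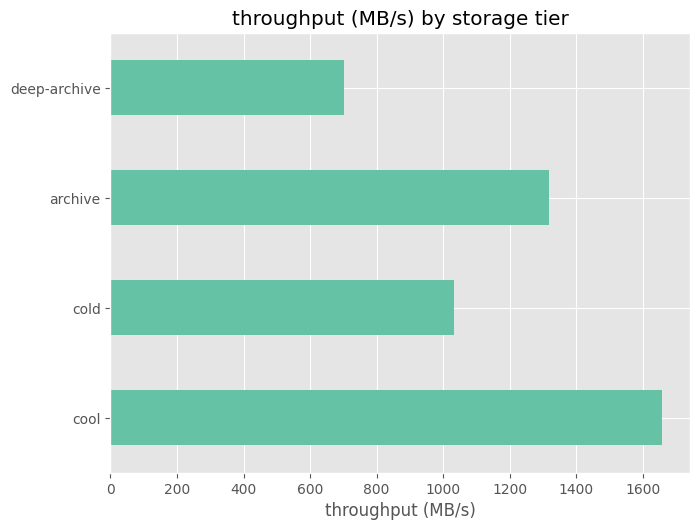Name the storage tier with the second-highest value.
Top 3: cool ≈ 1600, archive ≈ 1400, cold ≈ 1000.

archive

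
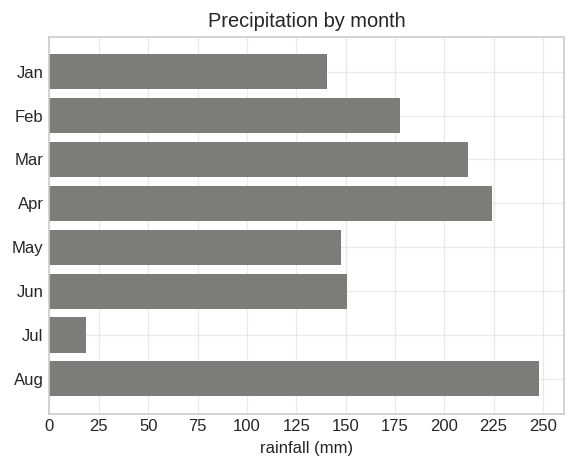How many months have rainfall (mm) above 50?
Above 50: Jan, Feb, Mar, Apr, May, Jun, Aug.

7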